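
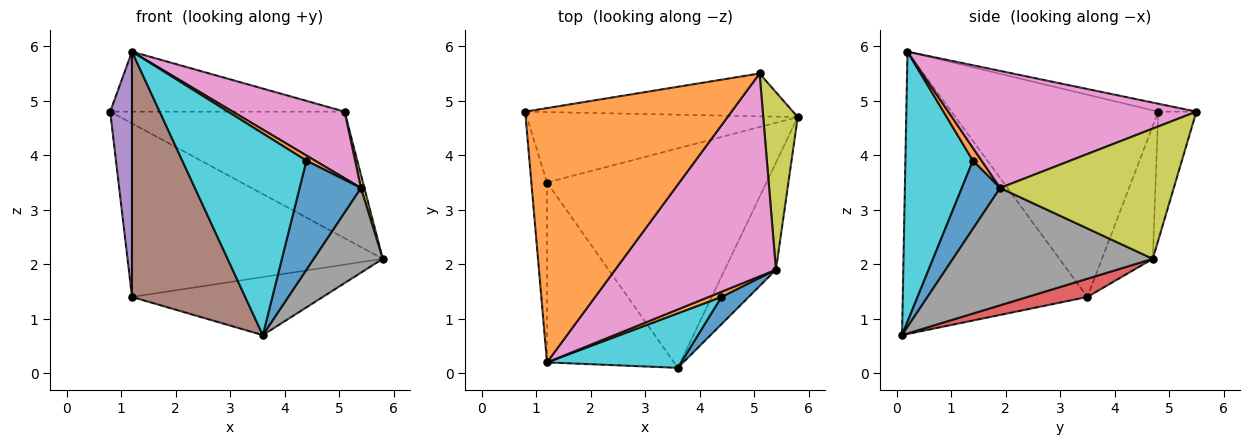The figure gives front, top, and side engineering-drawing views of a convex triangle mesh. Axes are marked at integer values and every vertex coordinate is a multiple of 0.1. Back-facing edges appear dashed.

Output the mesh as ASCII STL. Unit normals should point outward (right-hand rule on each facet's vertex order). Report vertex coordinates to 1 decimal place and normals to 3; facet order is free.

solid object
 facet normal -0.152 0.936 -0.317
  outer loop
   vertex 5.1 5.5 4.8
   vertex 5.8 4.7 2.1
   vertex 0.8 4.8 4.8
  endloop
 endfacet
 facet normal -0.037 0.229 0.973
  outer loop
   vertex 5.1 5.5 4.8
   vertex 0.8 4.8 4.8
   vertex 1.2 0.2 5.9
  endloop
 endfacet
 facet normal -0.181 0.911 -0.370
  outer loop
   vertex 1.2 3.5 1.4
   vertex 0.8 4.8 4.8
   vertex 5.8 4.7 2.1
  endloop
 endfacet
 facet normal 0.080 0.255 -0.964
  outer loop
   vertex 1.2 3.5 1.4
   vertex 5.8 4.7 2.1
   vertex 3.6 0.1 0.7
  endloop
 endfacet
 facet normal -0.992 -0.105 -0.077
  outer loop
   vertex 1.2 3.5 1.4
   vertex 1.2 0.2 5.9
   vertex 0.8 4.8 4.8
  endloop
 endfacet
 facet normal -0.796 -0.488 -0.358
  outer loop
   vertex 1.2 3.5 1.4
   vertex 3.6 0.1 0.7
   vertex 1.2 0.2 5.9
  endloop
 endfacet
 facet normal 0.569 -0.256 0.781
  outer loop
   vertex 5.4 1.9 3.4
   vertex 5.1 5.5 4.8
   vertex 1.2 0.2 5.9
  endloop
 endfacet
 facet normal 0.874 -0.302 -0.381
  outer loop
   vertex 5.4 1.9 3.4
   vertex 3.6 0.1 0.7
   vertex 5.8 4.7 2.1
  endloop
 endfacet
 facet normal 0.966 -0.019 0.256
  outer loop
   vertex 5.4 1.9 3.4
   vertex 5.8 4.7 2.1
   vertex 5.1 5.5 4.8
  endloop
 endfacet
 facet normal 0.465 -0.855 0.231
  outer loop
   vertex 4.4 1.4 3.9
   vertex 1.2 0.2 5.9
   vertex 3.6 0.1 0.7
  endloop
 endfacet
 facet normal 0.518 -0.830 0.207
  outer loop
   vertex 4.4 1.4 3.9
   vertex 3.6 0.1 0.7
   vertex 5.4 1.9 3.4
  endloop
 endfacet
 facet normal 0.577 -0.577 0.577
  outer loop
   vertex 4.4 1.4 3.9
   vertex 5.4 1.9 3.4
   vertex 1.2 0.2 5.9
  endloop
 endfacet
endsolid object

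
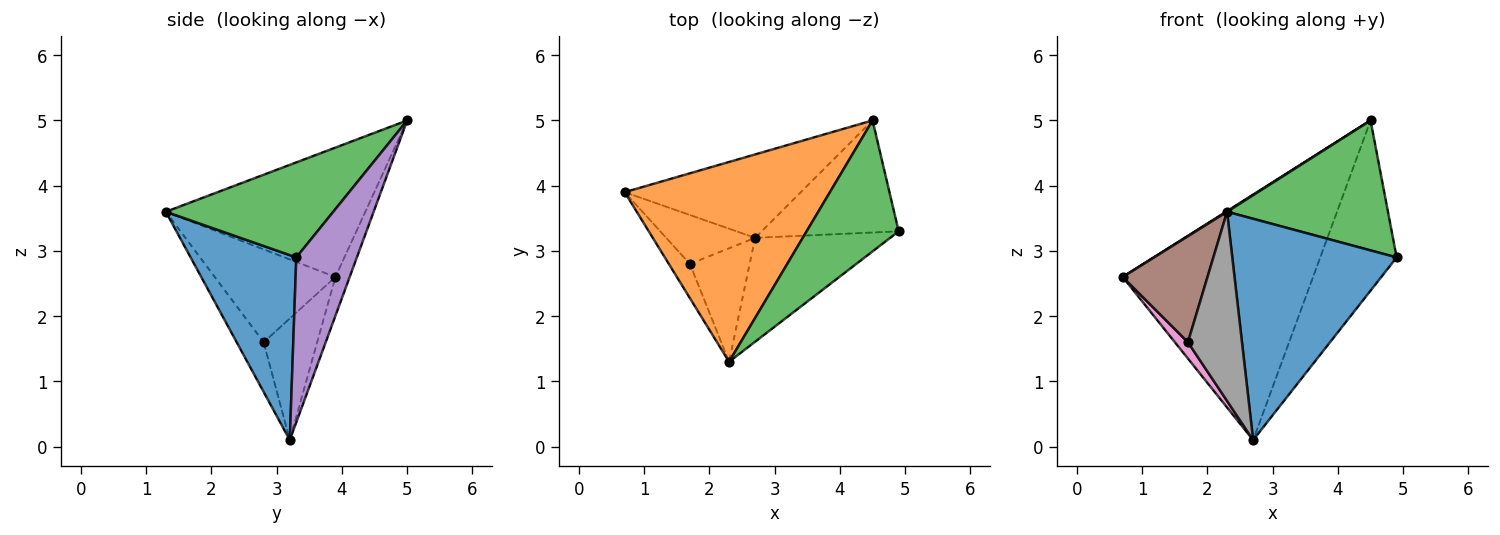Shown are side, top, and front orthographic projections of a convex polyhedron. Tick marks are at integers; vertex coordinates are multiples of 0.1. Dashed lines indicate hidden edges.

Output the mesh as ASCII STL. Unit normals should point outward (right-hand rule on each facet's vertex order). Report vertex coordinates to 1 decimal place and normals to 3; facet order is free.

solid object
 facet normal 0.503 -0.782 -0.367
  outer loop
   vertex 2.7 3.2 0.1
   vertex 4.9 3.3 2.9
   vertex 2.3 1.3 3.6
  endloop
 endfacet
 facet normal -0.533 -0.003 0.846
  outer loop
   vertex 4.5 5.0 5.0
   vertex 0.7 3.9 2.6
   vertex 2.3 1.3 3.6
  endloop
 endfacet
 facet normal 0.591 -0.568 0.573
  outer loop
   vertex 4.5 5.0 5.0
   vertex 2.3 1.3 3.6
   vertex 4.9 3.3 2.9
  endloop
 endfacet
 facet normal -0.071 0.944 -0.321
  outer loop
   vertex 4.5 5.0 5.0
   vertex 2.7 3.2 0.1
   vertex 0.7 3.9 2.6
  endloop
 endfacet
 facet normal 0.552 0.696 -0.459
  outer loop
   vertex 4.5 5.0 5.0
   vertex 4.9 3.3 2.9
   vertex 2.7 3.2 0.1
  endloop
 endfacet
 facet normal -0.804 -0.565 -0.183
  outer loop
   vertex 1.7 2.8 1.6
   vertex 2.3 1.3 3.6
   vertex 0.7 3.9 2.6
  endloop
 endfacet
 facet normal -0.792 -0.193 -0.579
  outer loop
   vertex 1.7 2.8 1.6
   vertex 0.7 3.9 2.6
   vertex 2.7 3.2 0.1
  endloop
 endfacet
 facet normal -0.394 -0.788 -0.473
  outer loop
   vertex 1.7 2.8 1.6
   vertex 2.7 3.2 0.1
   vertex 2.3 1.3 3.6
  endloop
 endfacet
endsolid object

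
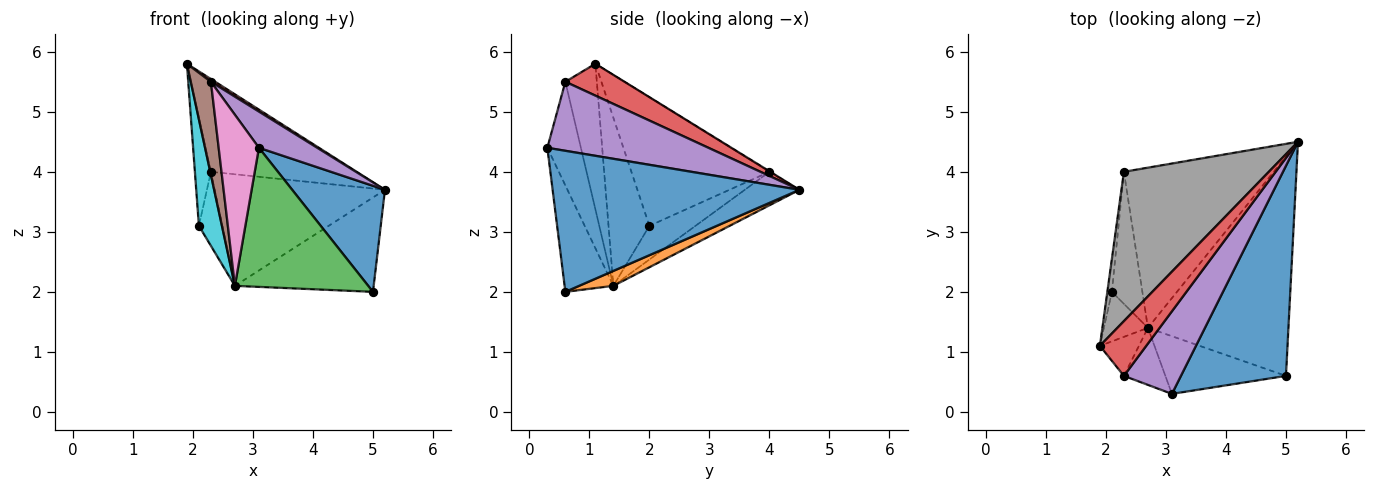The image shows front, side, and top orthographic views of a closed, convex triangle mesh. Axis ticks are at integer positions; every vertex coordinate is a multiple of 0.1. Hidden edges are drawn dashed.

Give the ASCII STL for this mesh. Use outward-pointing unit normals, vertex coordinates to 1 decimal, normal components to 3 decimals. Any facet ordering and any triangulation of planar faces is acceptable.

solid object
 facet normal 0.768 -0.289 0.572
  outer loop
   vertex 3.1 0.3 4.4
   vertex 5.0 0.6 2.0
   vertex 5.2 4.5 3.7
  endloop
 endfacet
 facet normal 0.097 0.394 -0.914
  outer loop
   vertex 2.7 1.4 2.1
   vertex 5.2 4.5 3.7
   vertex 5.0 0.6 2.0
  endloop
 endfacet
 facet normal -0.320 -0.875 -0.363
  outer loop
   vertex 2.7 1.4 2.1
   vertex 5.0 0.6 2.0
   vertex 3.1 0.3 4.4
  endloop
 endfacet
 facet normal 0.566 -0.041 0.823
  outer loop
   vertex 2.3 0.6 5.5
   vertex 5.2 4.5 3.7
   vertex 1.9 1.1 5.8
  endloop
 endfacet
 facet normal 0.743 -0.269 0.613
  outer loop
   vertex 2.3 0.6 5.5
   vertex 3.1 0.3 4.4
   vertex 5.2 4.5 3.7
  endloop
 endfacet
 facet normal -0.822 -0.525 -0.220
  outer loop
   vertex 2.3 0.6 5.5
   vertex 1.9 1.1 5.8
   vertex 2.7 1.4 2.1
  endloop
 endfacet
 facet normal -0.620 -0.744 -0.248
  outer loop
   vertex 2.3 0.6 5.5
   vertex 2.7 1.4 2.1
   vertex 3.1 0.3 4.4
  endloop
 endfacet
 facet normal -0.003 0.528 0.849
  outer loop
   vertex 2.3 4.0 4.0
   vertex 1.9 1.1 5.8
   vertex 5.2 4.5 3.7
  endloop
 endfacet
 facet normal -0.180 0.562 -0.807
  outer loop
   vertex 2.3 4.0 4.0
   vertex 5.2 4.5 3.7
   vertex 2.7 1.4 2.1
  endloop
 endfacet
 facet normal -0.849 -0.479 -0.222
  outer loop
   vertex 2.1 2.0 3.1
   vertex 2.7 1.4 2.1
   vertex 1.9 1.1 5.8
  endloop
 endfacet
 facet normal -0.993 0.115 -0.035
  outer loop
   vertex 2.1 2.0 3.1
   vertex 1.9 1.1 5.8
   vertex 2.3 4.0 4.0
  endloop
 endfacet
 facet normal -0.694 0.352 -0.628
  outer loop
   vertex 2.1 2.0 3.1
   vertex 2.3 4.0 4.0
   vertex 2.7 1.4 2.1
  endloop
 endfacet
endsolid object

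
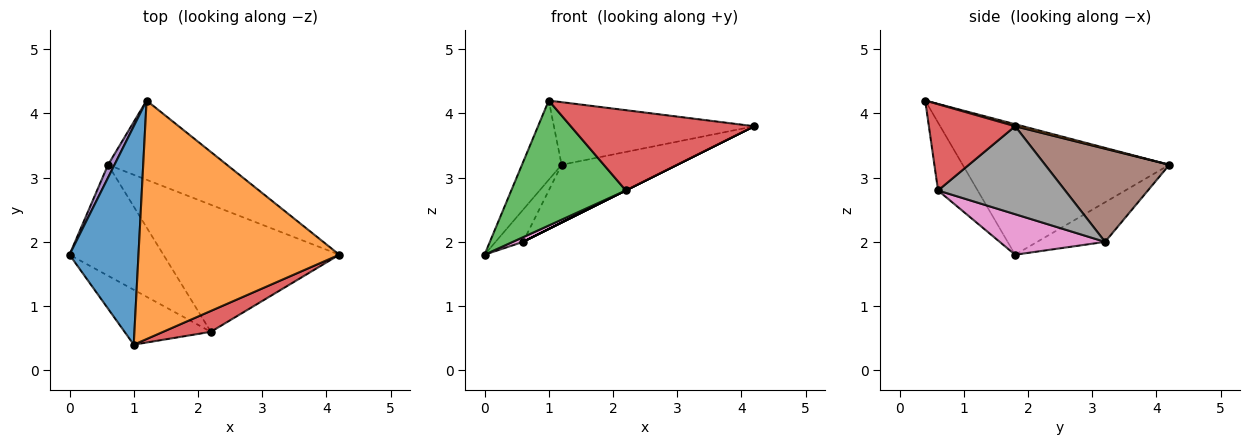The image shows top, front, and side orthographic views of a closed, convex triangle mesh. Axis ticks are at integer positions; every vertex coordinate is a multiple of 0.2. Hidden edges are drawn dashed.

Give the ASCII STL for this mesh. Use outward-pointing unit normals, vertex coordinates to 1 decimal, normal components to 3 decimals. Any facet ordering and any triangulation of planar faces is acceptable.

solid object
 facet normal -0.872 0.167 0.461
  outer loop
   vertex 1.0 0.4 4.2
   vertex 1.2 4.2 3.2
   vertex 0.0 1.8 1.8
  endloop
 endfacet
 facet normal 0.010 0.254 0.967
  outer loop
   vertex 1.0 0.4 4.2
   vertex 4.2 1.8 3.8
   vertex 1.2 4.2 3.2
  endloop
 endfacet
 facet normal -0.302 -0.873 -0.383
  outer loop
   vertex 2.2 0.6 2.8
   vertex 1.0 0.4 4.2
   vertex 0.0 1.8 1.8
  endloop
 endfacet
 facet normal 0.414 -0.881 0.229
  outer loop
   vertex 2.2 0.6 2.8
   vertex 4.2 1.8 3.8
   vertex 1.0 0.4 4.2
  endloop
 endfacet
 facet normal -0.916 0.372 0.149
  outer loop
   vertex 0.6 3.2 2.0
   vertex 0.0 1.8 1.8
   vertex 1.2 4.2 3.2
  endloop
 endfacet
 facet normal 0.535 0.498 -0.682
  outer loop
   vertex 0.6 3.2 2.0
   vertex 1.2 4.2 3.2
   vertex 4.2 1.8 3.8
  endloop
 endfacet
 facet normal 0.396 -0.039 -0.917
  outer loop
   vertex 0.6 3.2 2.0
   vertex 2.2 0.6 2.8
   vertex 0.0 1.8 1.8
  endloop
 endfacet
 facet normal 0.447 0.000 -0.894
  outer loop
   vertex 0.6 3.2 2.0
   vertex 4.2 1.8 3.8
   vertex 2.2 0.6 2.8
  endloop
 endfacet
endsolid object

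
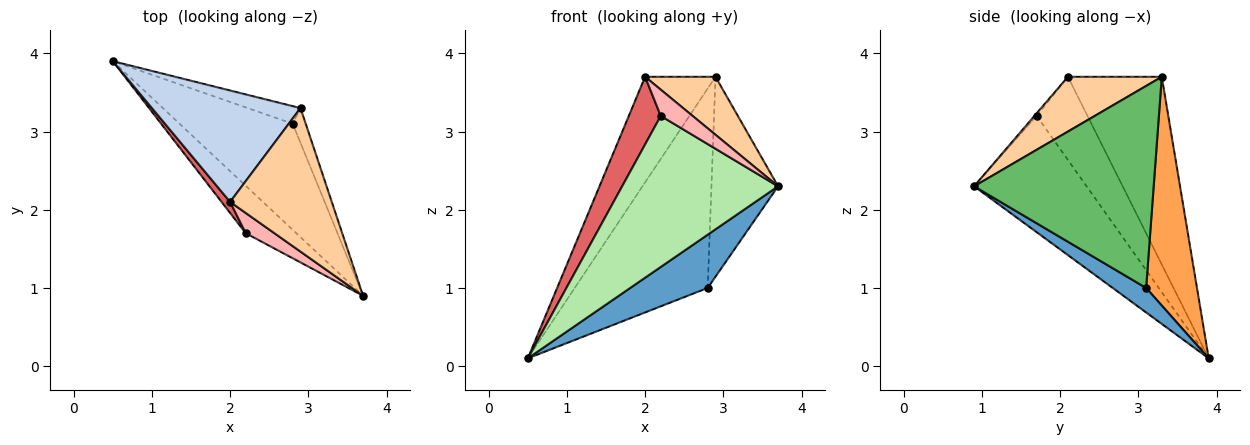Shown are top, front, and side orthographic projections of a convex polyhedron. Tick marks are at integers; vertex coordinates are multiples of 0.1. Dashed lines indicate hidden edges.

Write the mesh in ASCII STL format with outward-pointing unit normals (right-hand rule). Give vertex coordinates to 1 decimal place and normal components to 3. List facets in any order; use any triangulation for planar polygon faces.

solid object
 facet normal 0.190 -0.441 -0.877
  outer loop
   vertex 2.8 3.1 1.0
   vertex 3.7 0.9 2.3
   vertex 0.5 3.9 0.1
  endloop
 endfacet
 facet normal -0.676 0.507 0.535
  outer loop
   vertex 2.9 3.3 3.7
   vertex 0.5 3.9 0.1
   vertex 2.0 2.1 3.7
  endloop
 endfacet
 facet normal 0.356 0.931 -0.082
  outer loop
   vertex 2.9 3.3 3.7
   vertex 2.8 3.1 1.0
   vertex 0.5 3.9 0.1
  endloop
 endfacet
 facet normal 0.447 -0.335 0.830
  outer loop
   vertex 2.9 3.3 3.7
   vertex 2.0 2.1 3.7
   vertex 3.7 0.9 2.3
  endloop
 endfacet
 facet normal 0.936 0.347 -0.060
  outer loop
   vertex 2.9 3.3 3.7
   vertex 3.7 0.9 2.3
   vertex 2.8 3.1 1.0
  endloop
 endfacet
 facet normal -0.567 -0.786 -0.247
  outer loop
   vertex 2.2 1.7 3.2
   vertex 0.5 3.9 0.1
   vertex 3.7 0.9 2.3
  endloop
 endfacet
 facet normal -0.844 -0.530 0.087
  outer loop
   vertex 2.2 1.7 3.2
   vertex 2.0 2.1 3.7
   vertex 0.5 3.9 0.1
  endloop
 endfacet
 facet normal -0.055 -0.790 0.610
  outer loop
   vertex 2.2 1.7 3.2
   vertex 3.7 0.9 2.3
   vertex 2.0 2.1 3.7
  endloop
 endfacet
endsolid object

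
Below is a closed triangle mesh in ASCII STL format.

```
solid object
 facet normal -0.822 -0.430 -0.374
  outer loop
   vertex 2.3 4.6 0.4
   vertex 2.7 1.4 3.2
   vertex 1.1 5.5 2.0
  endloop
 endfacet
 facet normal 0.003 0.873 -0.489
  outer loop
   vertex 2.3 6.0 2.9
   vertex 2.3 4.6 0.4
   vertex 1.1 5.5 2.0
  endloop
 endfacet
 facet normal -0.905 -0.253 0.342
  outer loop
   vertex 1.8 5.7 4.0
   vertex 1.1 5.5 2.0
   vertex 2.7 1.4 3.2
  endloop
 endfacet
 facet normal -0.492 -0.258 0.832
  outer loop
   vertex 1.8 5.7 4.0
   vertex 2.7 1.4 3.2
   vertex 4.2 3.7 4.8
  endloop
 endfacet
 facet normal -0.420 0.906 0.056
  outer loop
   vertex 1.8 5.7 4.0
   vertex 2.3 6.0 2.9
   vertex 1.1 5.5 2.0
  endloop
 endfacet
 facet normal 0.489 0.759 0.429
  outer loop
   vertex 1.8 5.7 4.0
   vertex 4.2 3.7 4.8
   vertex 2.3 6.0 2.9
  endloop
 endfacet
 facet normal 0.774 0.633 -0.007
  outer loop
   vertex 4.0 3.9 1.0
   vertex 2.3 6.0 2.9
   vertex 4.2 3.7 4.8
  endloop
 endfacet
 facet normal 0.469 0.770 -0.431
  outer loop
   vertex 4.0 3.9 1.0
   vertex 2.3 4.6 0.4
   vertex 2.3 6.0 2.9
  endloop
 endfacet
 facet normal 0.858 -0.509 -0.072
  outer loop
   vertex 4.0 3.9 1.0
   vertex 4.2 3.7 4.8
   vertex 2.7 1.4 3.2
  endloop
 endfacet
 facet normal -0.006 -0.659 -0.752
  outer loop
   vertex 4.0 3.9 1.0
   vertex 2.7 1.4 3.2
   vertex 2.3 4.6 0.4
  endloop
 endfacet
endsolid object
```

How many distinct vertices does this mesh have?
7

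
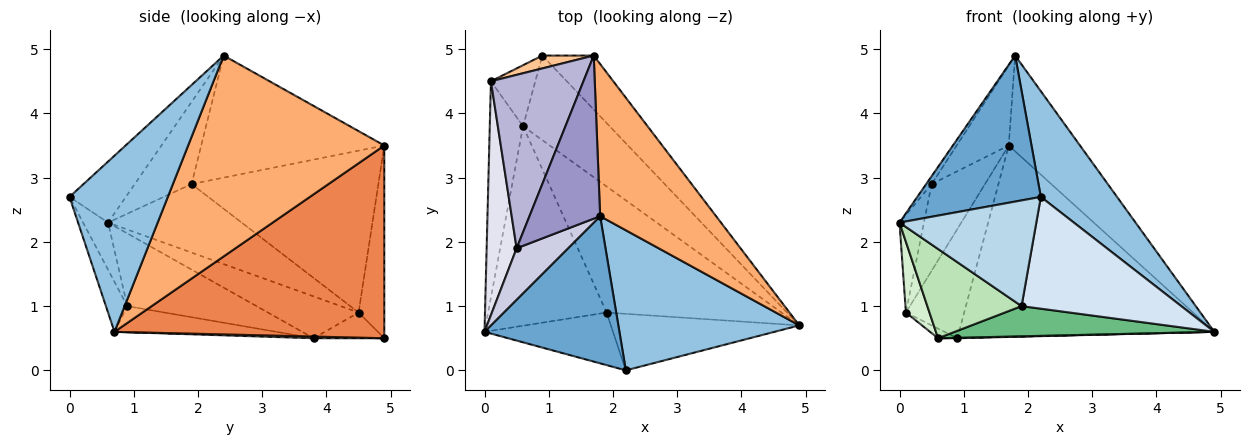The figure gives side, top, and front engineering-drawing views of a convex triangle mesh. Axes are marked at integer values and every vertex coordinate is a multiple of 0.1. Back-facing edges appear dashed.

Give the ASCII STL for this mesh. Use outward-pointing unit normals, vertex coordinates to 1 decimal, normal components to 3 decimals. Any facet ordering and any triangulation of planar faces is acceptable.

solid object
 facet normal -0.306 -0.671 0.676
  outer loop
   vertex 2.2 0.0 2.7
   vertex 1.8 2.4 4.9
   vertex 0.0 0.6 2.3
  endloop
 endfacet
 facet normal 0.614 -0.476 0.630
  outer loop
   vertex 2.2 0.0 2.7
   vertex 4.9 0.7 0.6
   vertex 1.8 2.4 4.9
  endloop
 endfacet
 facet normal -0.161 -0.884 -0.439
  outer loop
   vertex 1.9 0.9 1.0
   vertex 2.2 0.0 2.7
   vertex 0.0 0.6 2.3
  endloop
 endfacet
 facet normal -0.119 -0.886 -0.448
  outer loop
   vertex 1.9 0.9 1.0
   vertex 4.9 0.7 0.6
   vertex 2.2 0.0 2.7
  endloop
 endfacet
 facet normal 0.713 0.675 -0.190
  outer loop
   vertex 1.7 4.9 3.5
   vertex 4.9 0.7 0.6
   vertex 0.9 4.9 0.5
  endloop
 endfacet
 facet normal 0.826 0.300 0.477
  outer loop
   vertex 1.7 4.9 3.5
   vertex 1.8 2.4 4.9
   vertex 4.9 0.7 0.6
  endloop
 endfacet
 facet normal -0.401 0.910 0.107
  outer loop
   vertex 0.1 4.5 0.9
   vertex 1.7 4.9 3.5
   vertex 0.9 4.9 0.5
  endloop
 endfacet
 facet normal 0.019 -0.005 -1.000
  outer loop
   vertex 0.6 3.8 0.5
   vertex 0.9 4.9 0.5
   vertex 4.9 0.7 0.6
  endloop
 endfacet
 facet normal -0.144 -0.230 -0.962
  outer loop
   vertex 0.6 3.8 0.5
   vertex 4.9 0.7 0.6
   vertex 1.9 0.9 1.0
  endloop
 endfacet
 facet normal -0.496 0.135 -0.857
  outer loop
   vertex 0.6 3.8 0.5
   vertex 0.1 4.5 0.9
   vertex 0.9 4.9 0.5
  endloop
 endfacet
 facet normal -0.489 -0.356 -0.796
  outer loop
   vertex 0.6 3.8 0.5
   vertex 1.9 0.9 1.0
   vertex 0.0 0.6 2.3
  endloop
 endfacet
 facet normal -0.767 -0.199 -0.610
  outer loop
   vertex 0.6 3.8 0.5
   vertex 0.0 0.6 2.3
   vertex 0.1 4.5 0.9
  endloop
 endfacet
 facet normal -0.840 0.239 0.487
  outer loop
   vertex 0.5 1.9 2.9
   vertex 1.8 2.4 4.9
   vertex 1.7 4.9 3.5
  endloop
 endfacet
 facet normal -0.843 0.241 0.482
  outer loop
   vertex 0.5 1.9 2.9
   vertex 1.7 4.9 3.5
   vertex 0.1 4.5 0.9
  endloop
 endfacet
 facet normal -0.845 0.081 0.529
  outer loop
   vertex 0.5 1.9 2.9
   vertex 0.0 0.6 2.3
   vertex 1.8 2.4 4.9
  endloop
 endfacet
 facet normal -0.904 0.165 0.395
  outer loop
   vertex 0.5 1.9 2.9
   vertex 0.1 4.5 0.9
   vertex 0.0 0.6 2.3
  endloop
 endfacet
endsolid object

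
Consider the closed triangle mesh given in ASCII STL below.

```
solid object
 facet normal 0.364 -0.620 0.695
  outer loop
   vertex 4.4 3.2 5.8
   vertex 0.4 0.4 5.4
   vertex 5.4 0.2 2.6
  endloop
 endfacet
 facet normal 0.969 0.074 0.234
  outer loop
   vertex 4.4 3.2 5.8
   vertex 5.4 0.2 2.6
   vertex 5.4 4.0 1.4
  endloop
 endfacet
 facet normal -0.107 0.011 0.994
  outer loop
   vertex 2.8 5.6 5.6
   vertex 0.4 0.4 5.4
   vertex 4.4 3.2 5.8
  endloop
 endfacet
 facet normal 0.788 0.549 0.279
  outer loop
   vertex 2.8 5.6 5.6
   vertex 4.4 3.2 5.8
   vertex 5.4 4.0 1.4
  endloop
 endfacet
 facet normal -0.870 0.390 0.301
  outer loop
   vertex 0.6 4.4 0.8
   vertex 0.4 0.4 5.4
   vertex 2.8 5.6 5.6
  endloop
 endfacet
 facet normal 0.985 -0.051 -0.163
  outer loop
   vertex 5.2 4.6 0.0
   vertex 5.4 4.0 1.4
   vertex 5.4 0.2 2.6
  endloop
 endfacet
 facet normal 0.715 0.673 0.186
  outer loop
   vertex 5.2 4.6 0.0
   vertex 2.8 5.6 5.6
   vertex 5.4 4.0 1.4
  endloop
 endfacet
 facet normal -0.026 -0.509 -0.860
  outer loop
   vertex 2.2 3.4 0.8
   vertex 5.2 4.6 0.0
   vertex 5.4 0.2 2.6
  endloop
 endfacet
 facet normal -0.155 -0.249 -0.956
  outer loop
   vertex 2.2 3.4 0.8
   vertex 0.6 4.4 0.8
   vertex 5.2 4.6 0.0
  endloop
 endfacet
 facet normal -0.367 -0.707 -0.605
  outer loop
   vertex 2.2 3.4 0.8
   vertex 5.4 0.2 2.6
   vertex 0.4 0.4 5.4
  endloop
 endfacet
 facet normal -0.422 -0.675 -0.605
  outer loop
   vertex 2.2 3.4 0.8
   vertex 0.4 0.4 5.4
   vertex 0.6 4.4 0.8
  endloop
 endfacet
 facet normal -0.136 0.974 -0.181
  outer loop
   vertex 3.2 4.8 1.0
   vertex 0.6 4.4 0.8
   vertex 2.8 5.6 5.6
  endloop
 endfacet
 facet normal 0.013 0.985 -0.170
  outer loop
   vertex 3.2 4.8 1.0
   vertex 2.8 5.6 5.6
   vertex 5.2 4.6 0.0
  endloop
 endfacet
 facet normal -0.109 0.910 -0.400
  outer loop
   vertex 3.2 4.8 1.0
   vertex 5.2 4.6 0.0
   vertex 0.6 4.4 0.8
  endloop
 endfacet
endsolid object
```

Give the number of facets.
14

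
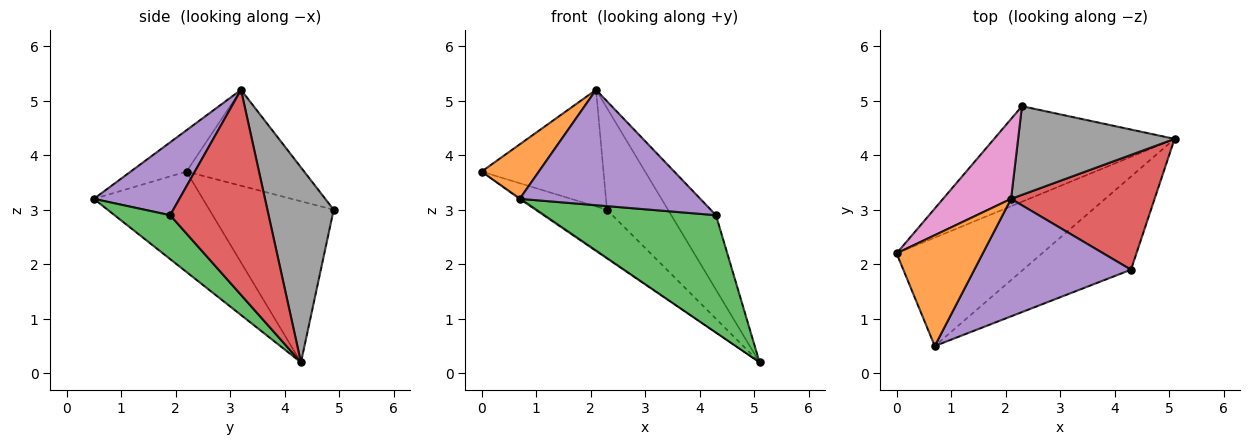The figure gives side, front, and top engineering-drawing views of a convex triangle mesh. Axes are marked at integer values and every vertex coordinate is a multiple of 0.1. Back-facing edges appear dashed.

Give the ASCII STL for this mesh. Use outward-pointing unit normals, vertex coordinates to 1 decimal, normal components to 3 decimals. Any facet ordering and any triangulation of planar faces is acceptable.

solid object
 facet normal -0.568 0.008 -0.823
  outer loop
   vertex 0.7 0.5 3.2
   vertex 0.0 2.2 3.7
   vertex 5.1 4.3 0.2
  endloop
 endfacet
 facet normal -0.396 -0.405 0.824
  outer loop
   vertex 2.1 3.2 5.2
   vertex 0.0 2.2 3.7
   vertex 0.7 0.5 3.2
  endloop
 endfacet
 facet normal 0.245 -0.760 -0.602
  outer loop
   vertex 4.3 1.9 2.9
   vertex 0.7 0.5 3.2
   vertex 5.1 4.3 0.2
  endloop
 endfacet
 facet normal 0.768 0.349 0.537
  outer loop
   vertex 4.3 1.9 2.9
   vertex 5.1 4.3 0.2
   vertex 2.1 3.2 5.2
  endloop
 endfacet
 facet normal 0.315 -0.665 0.677
  outer loop
   vertex 4.3 1.9 2.9
   vertex 2.1 3.2 5.2
   vertex 0.7 0.5 3.2
  endloop
 endfacet
 facet normal -0.624 0.350 -0.699
  outer loop
   vertex 2.3 4.9 3.0
   vertex 5.1 4.3 0.2
   vertex 0.0 2.2 3.7
  endloop
 endfacet
 facet normal -0.623 0.645 0.442
  outer loop
   vertex 2.3 4.9 3.0
   vertex 0.0 2.2 3.7
   vertex 2.1 3.2 5.2
  endloop
 endfacet
 facet normal 0.633 0.583 0.508
  outer loop
   vertex 2.3 4.9 3.0
   vertex 2.1 3.2 5.2
   vertex 5.1 4.3 0.2
  endloop
 endfacet
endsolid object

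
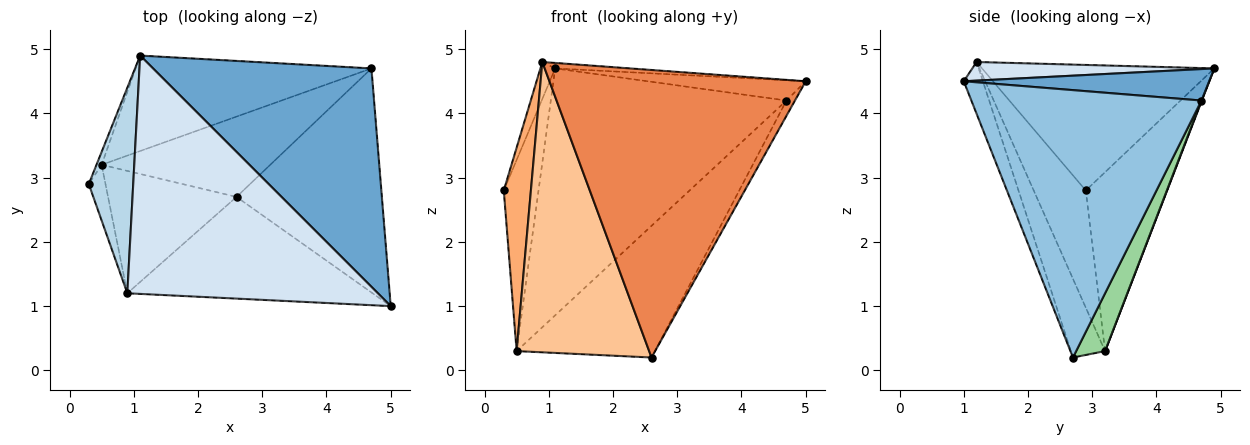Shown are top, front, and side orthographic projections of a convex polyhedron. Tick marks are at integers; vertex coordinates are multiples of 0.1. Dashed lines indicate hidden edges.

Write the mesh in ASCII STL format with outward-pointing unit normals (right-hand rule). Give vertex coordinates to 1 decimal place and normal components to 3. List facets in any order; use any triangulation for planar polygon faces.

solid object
 facet normal 0.142 0.091 0.986
  outer loop
   vertex 4.7 4.7 4.2
   vertex 1.1 4.9 4.7
   vertex 5.0 1.0 4.5
  endloop
 endfacet
 facet normal 0.878 0.033 -0.477
  outer loop
   vertex 4.7 4.7 4.2
   vertex 5.0 1.0 4.5
   vertex 2.6 2.7 0.2
  endloop
 endfacet
 facet normal -0.941 0.060 0.333
  outer loop
   vertex 0.9 1.2 4.8
   vertex 1.1 4.9 4.7
   vertex 0.3 2.9 2.8
  endloop
 endfacet
 facet normal 0.074 0.023 0.997
  outer loop
   vertex 0.9 1.2 4.8
   vertex 5.0 1.0 4.5
   vertex 1.1 4.9 4.7
  endloop
 endfacet
 facet normal -0.070 -0.940 -0.333
  outer loop
   vertex 0.9 1.2 4.8
   vertex 2.6 2.7 0.2
   vertex 5.0 1.0 4.5
  endloop
 endfacet
 facet normal -0.880 -0.458 -0.125
  outer loop
   vertex 0.5 3.2 0.3
   vertex 0.9 1.2 4.8
   vertex 0.3 2.9 2.8
  endloop
 endfacet
 facet normal -0.231 -0.896 -0.378
  outer loop
   vertex 0.5 3.2 0.3
   vertex 2.6 2.7 0.2
   vertex 0.9 1.2 4.8
  endloop
 endfacet
 facet normal -0.919 0.393 -0.026
  outer loop
   vertex 0.5 3.2 0.3
   vertex 0.3 2.9 2.8
   vertex 1.1 4.9 4.7
  endloop
 endfacet
 facet normal 0.002 0.933 -0.361
  outer loop
   vertex 0.5 3.2 0.3
   vertex 1.1 4.9 4.7
   vertex 4.7 4.7 4.2
  endloop
 endfacet
 facet normal 0.176 0.841 -0.513
  outer loop
   vertex 0.5 3.2 0.3
   vertex 4.7 4.7 4.2
   vertex 2.6 2.7 0.2
  endloop
 endfacet
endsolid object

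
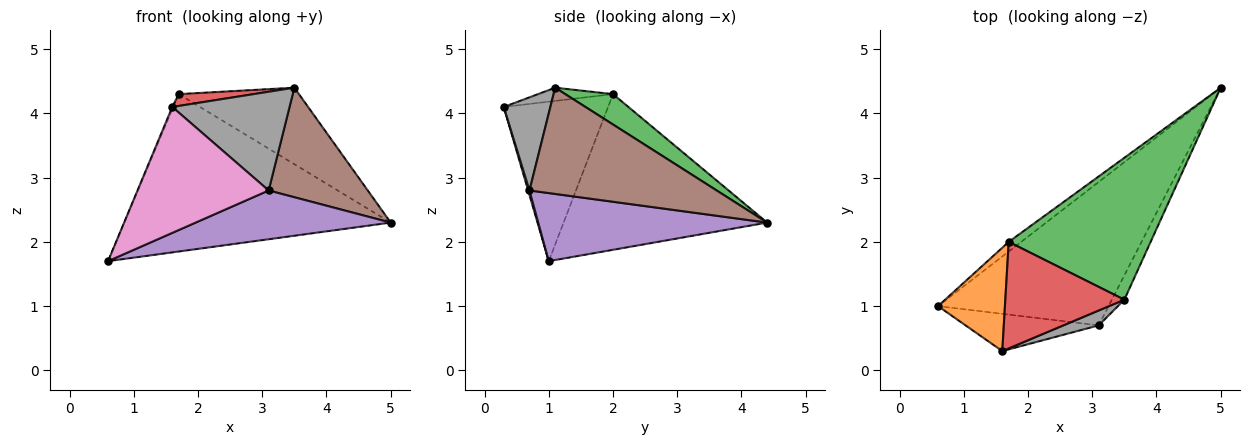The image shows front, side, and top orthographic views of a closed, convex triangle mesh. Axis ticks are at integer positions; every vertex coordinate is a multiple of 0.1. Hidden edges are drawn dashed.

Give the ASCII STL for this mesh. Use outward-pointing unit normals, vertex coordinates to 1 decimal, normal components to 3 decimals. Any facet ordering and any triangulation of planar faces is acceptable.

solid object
 facet normal -0.607 0.794 -0.049
  outer loop
   vertex 1.7 2.0 4.3
   vertex 5.0 4.4 2.3
   vertex 0.6 1.0 1.7
  endloop
 endfacet
 facet normal -0.922 0.009 0.387
  outer loop
   vertex 1.7 2.0 4.3
   vertex 0.6 1.0 1.7
   vertex 1.6 0.3 4.1
  endloop
 endfacet
 facet normal 0.185 0.466 0.865
  outer loop
   vertex 1.7 2.0 4.3
   vertex 3.5 1.1 4.4
   vertex 5.0 4.4 2.3
  endloop
 endfacet
 facet normal -0.110 -0.110 0.988
  outer loop
   vertex 1.7 2.0 4.3
   vertex 1.6 0.3 4.1
   vertex 3.5 1.1 4.4
  endloop
 endfacet
 facet normal 0.354 -0.301 -0.886
  outer loop
   vertex 3.1 0.7 2.8
   vertex 0.6 1.0 1.7
   vertex 5.0 4.4 2.3
  endloop
 endfacet
 facet normal 0.879 -0.465 -0.103
  outer loop
   vertex 3.1 0.7 2.8
   vertex 5.0 4.4 2.3
   vertex 3.5 1.1 4.4
  endloop
 endfacet
 facet normal 0.010 -0.959 -0.284
  outer loop
   vertex 3.1 0.7 2.8
   vertex 1.6 0.3 4.1
   vertex 0.6 1.0 1.7
  endloop
 endfacet
 facet normal 0.366 -0.920 0.139
  outer loop
   vertex 3.1 0.7 2.8
   vertex 3.5 1.1 4.4
   vertex 1.6 0.3 4.1
  endloop
 endfacet
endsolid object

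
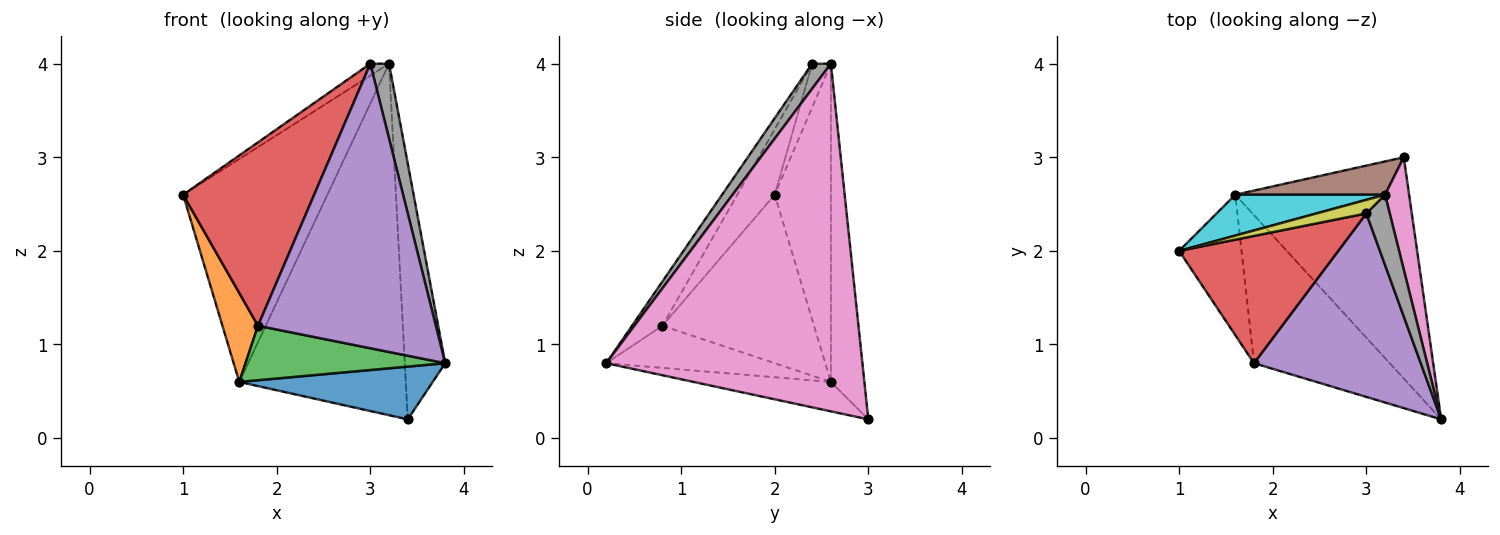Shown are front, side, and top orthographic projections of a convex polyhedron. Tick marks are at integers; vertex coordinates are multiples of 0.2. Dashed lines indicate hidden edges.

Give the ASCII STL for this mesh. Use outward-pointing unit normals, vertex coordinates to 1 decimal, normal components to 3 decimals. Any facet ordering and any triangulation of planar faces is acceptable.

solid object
 facet normal -0.162 -0.229 -0.960
  outer loop
   vertex 1.6 2.6 0.6
   vertex 3.4 3.0 0.2
   vertex 3.8 0.2 0.8
  endloop
 endfacet
 facet normal -0.916 -0.215 -0.339
  outer loop
   vertex 1.8 0.8 1.2
   vertex 1.0 2.0 2.6
   vertex 1.6 2.6 0.6
  endloop
 endfacet
 facet normal -0.280 -0.331 -0.901
  outer loop
   vertex 1.8 0.8 1.2
   vertex 1.6 2.6 0.6
   vertex 3.8 0.2 0.8
  endloop
 endfacet
 facet normal -0.229 -0.800 0.555
  outer loop
   vertex 1.8 0.8 1.2
   vertex 3.0 2.4 4.0
   vertex 1.0 2.0 2.6
  endloop
 endfacet
 facet normal -0.142 -0.832 0.536
  outer loop
   vertex 1.8 0.8 1.2
   vertex 3.8 0.2 0.8
   vertex 3.0 2.4 4.0
  endloop
 endfacet
 facet normal -0.196 0.976 0.092
  outer loop
   vertex 3.2 2.6 4.0
   vertex 3.4 3.0 0.2
   vertex 1.6 2.6 0.6
  endloop
 endfacet
 facet normal 0.985 0.155 0.068
  outer loop
   vertex 3.2 2.6 4.0
   vertex 3.8 0.2 0.8
   vertex 3.4 3.0 0.2
  endloop
 endfacet
 facet normal 0.589 -0.589 0.553
  outer loop
   vertex 3.2 2.6 4.0
   vertex 3.0 2.4 4.0
   vertex 3.8 0.2 0.8
  endloop
 endfacet
 facet normal -0.550 0.550 0.629
  outer loop
   vertex 3.2 2.6 4.0
   vertex 1.0 2.0 2.6
   vertex 3.0 2.4 4.0
  endloop
 endfacet
 facet normal -0.358 0.919 0.168
  outer loop
   vertex 3.2 2.6 4.0
   vertex 1.6 2.6 0.6
   vertex 1.0 2.0 2.6
  endloop
 endfacet
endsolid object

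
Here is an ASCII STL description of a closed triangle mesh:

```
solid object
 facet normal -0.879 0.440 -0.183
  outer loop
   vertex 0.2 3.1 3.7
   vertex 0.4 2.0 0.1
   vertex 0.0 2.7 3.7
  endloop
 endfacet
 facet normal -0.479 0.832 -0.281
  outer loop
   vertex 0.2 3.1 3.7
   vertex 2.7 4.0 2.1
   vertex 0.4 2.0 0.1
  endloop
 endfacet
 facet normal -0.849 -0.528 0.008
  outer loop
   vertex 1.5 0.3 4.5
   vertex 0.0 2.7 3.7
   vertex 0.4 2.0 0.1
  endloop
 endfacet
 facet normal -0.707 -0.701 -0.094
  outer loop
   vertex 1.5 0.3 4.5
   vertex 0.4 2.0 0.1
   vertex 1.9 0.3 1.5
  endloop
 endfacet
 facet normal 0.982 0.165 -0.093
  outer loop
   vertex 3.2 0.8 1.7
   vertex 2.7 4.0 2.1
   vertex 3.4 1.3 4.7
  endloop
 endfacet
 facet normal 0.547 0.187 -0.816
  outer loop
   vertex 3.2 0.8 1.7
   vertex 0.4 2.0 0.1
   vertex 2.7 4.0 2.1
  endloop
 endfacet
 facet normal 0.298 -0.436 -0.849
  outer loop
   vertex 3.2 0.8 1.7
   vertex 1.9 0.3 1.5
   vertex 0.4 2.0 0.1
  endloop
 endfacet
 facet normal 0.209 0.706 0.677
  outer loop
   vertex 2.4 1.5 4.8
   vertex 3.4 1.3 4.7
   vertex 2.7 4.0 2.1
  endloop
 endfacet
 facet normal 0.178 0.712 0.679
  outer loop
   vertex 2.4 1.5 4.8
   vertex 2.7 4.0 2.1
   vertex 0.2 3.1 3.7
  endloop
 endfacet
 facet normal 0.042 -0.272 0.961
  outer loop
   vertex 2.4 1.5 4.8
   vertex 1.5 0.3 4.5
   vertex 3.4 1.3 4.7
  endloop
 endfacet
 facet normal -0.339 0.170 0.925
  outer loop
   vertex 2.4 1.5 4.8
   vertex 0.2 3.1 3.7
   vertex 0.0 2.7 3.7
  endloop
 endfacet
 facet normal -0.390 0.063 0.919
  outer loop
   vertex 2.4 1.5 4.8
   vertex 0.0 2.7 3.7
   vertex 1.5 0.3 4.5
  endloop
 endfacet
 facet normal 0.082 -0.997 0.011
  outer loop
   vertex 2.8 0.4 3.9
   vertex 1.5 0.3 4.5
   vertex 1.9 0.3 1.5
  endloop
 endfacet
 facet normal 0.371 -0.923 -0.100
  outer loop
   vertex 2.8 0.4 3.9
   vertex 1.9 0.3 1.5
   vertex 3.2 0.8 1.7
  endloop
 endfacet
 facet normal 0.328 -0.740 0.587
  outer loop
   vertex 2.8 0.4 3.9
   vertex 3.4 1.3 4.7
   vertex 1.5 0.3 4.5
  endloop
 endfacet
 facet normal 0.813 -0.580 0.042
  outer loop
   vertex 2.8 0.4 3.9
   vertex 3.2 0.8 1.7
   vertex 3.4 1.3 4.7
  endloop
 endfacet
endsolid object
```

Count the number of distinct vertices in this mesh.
10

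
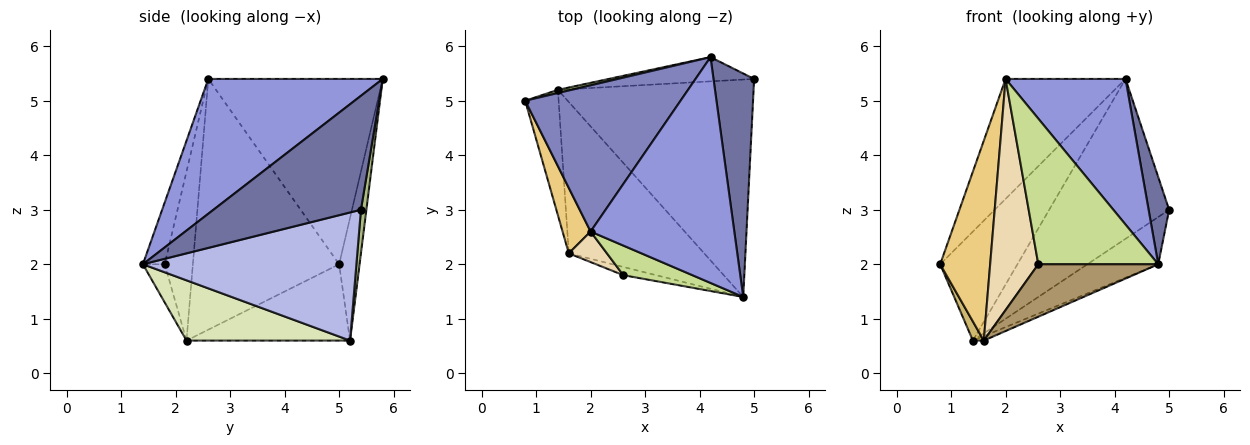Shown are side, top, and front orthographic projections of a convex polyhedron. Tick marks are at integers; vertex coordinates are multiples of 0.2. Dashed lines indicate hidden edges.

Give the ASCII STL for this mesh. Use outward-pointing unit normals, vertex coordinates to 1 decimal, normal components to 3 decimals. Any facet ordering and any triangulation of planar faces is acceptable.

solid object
 facet normal 0.934 -0.130 0.333
  outer loop
   vertex 4.2 5.8 5.4
   vertex 4.8 1.4 2.0
   vertex 5.0 5.4 3.0
  endloop
 endfacet
 facet normal -0.678 0.466 0.568
  outer loop
   vertex 2.0 2.6 5.4
   vertex 4.2 5.8 5.4
   vertex 0.8 5.0 2.0
  endloop
 endfacet
 facet normal 0.619 -0.426 0.660
  outer loop
   vertex 2.0 2.6 5.4
   vertex 4.8 1.4 2.0
   vertex 4.2 5.8 5.4
  endloop
 endfacet
 facet normal 0.539 0.179 -0.823
  outer loop
   vertex 1.4 5.2 0.6
   vertex 5.0 5.4 3.0
   vertex 4.8 1.4 2.0
  endloop
 endfacet
 facet normal -0.256 0.966 0.028
  outer loop
   vertex 1.4 5.2 0.6
   vertex 0.8 5.0 2.0
   vertex 4.2 5.8 5.4
  endloop
 endfacet
 facet normal 0.045 0.988 -0.150
  outer loop
   vertex 1.4 5.2 0.6
   vertex 4.2 5.8 5.4
   vertex 5.0 5.4 3.0
  endloop
 endfacet
 facet normal -0.175 -0.965 0.196
  outer loop
   vertex 2.6 1.8 2.0
   vertex 4.8 1.4 2.0
   vertex 2.0 2.6 5.4
  endloop
 endfacet
 facet normal 0.406 0.027 -0.913
  outer loop
   vertex 1.6 2.2 0.6
   vertex 1.4 5.2 0.6
   vertex 4.8 1.4 2.0
  endloop
 endfacet
 facet normal -0.177 -0.973 -0.152
  outer loop
   vertex 1.6 2.2 0.6
   vertex 4.8 1.4 2.0
   vertex 2.6 1.8 2.0
  endloop
 endfacet
 facet normal -0.914 -0.061 -0.401
  outer loop
   vertex 1.6 2.2 0.6
   vertex 0.8 5.0 2.0
   vertex 1.4 5.2 0.6
  endloop
 endfacet
 facet normal -0.941 -0.321 0.105
  outer loop
   vertex 1.6 2.2 0.6
   vertex 2.0 2.6 5.4
   vertex 0.8 5.0 2.0
  endloop
 endfacet
 facet normal -0.502 -0.858 0.113
  outer loop
   vertex 1.6 2.2 0.6
   vertex 2.6 1.8 2.0
   vertex 2.0 2.6 5.4
  endloop
 endfacet
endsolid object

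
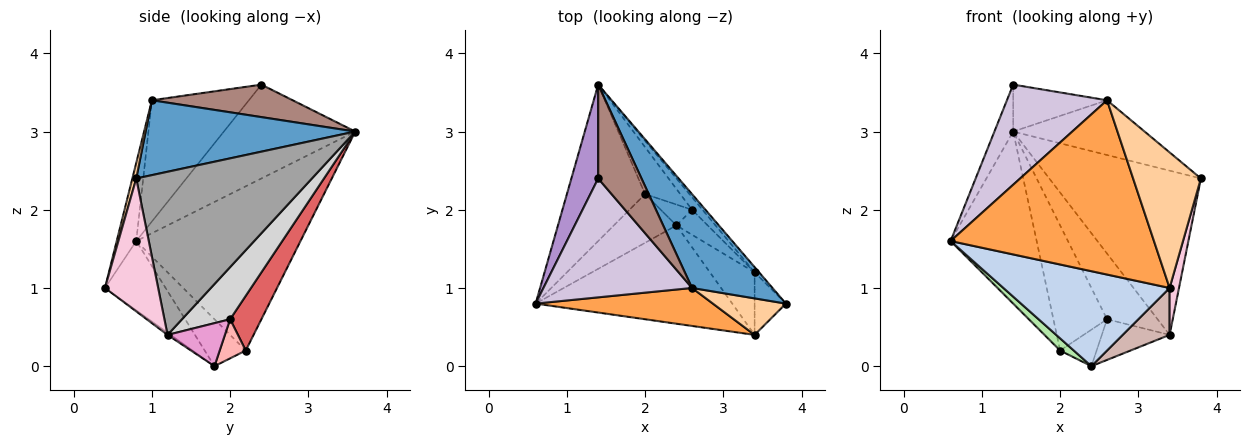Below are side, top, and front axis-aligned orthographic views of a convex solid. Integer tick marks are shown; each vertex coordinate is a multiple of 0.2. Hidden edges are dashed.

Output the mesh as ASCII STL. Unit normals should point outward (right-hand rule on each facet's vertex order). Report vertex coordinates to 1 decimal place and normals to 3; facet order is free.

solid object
 facet normal 0.626 0.393 0.673
  outer loop
   vertex 2.6 1.0 3.4
   vertex 3.8 0.8 2.4
   vertex 1.4 3.6 3.0
  endloop
 endfacet
 facet normal -0.246 -0.673 -0.697
  outer loop
   vertex 3.4 0.4 1.0
   vertex 0.6 0.8 1.6
   vertex 2.4 1.8 0.0
  endloop
 endfacet
 facet normal -0.094 -0.973 0.212
  outer loop
   vertex 3.4 0.4 1.0
   vertex 2.6 1.0 3.4
   vertex 0.6 0.8 1.6
  endloop
 endfacet
 facet normal 0.056 -0.964 0.260
  outer loop
   vertex 3.4 0.4 1.0
   vertex 3.8 0.8 2.4
   vertex 2.6 1.0 3.4
  endloop
 endfacet
 facet normal -0.816 0.428 -0.389
  outer loop
   vertex 2.0 2.2 0.2
   vertex 0.6 0.8 1.6
   vertex 1.4 3.6 3.0
  endloop
 endfacet
 facet normal -0.588 -0.196 -0.784
  outer loop
   vertex 2.0 2.2 0.2
   vertex 2.4 1.8 0.0
   vertex 0.6 0.8 1.6
  endloop
 endfacet
 facet normal 0.479 0.822 -0.308
  outer loop
   vertex 2.6 2.0 0.6
   vertex 2.0 2.2 0.2
   vertex 1.4 3.6 3.0
  endloop
 endfacet
 facet normal 0.527 0.738 -0.422
  outer loop
   vertex 2.6 2.0 0.6
   vertex 2.4 1.8 0.0
   vertex 2.0 2.2 0.2
  endloop
 endfacet
 facet normal -0.953 0.136 0.272
  outer loop
   vertex 1.4 2.4 3.6
   vertex 1.4 3.6 3.0
   vertex 0.6 0.8 1.6
  endloop
 endfacet
 facet normal -0.529 -0.546 0.649
  outer loop
   vertex 1.4 2.4 3.6
   vertex 0.6 0.8 1.6
   vertex 2.6 1.0 3.4
  endloop
 endfacet
 facet normal 0.557 0.371 0.743
  outer loop
   vertex 1.4 2.4 3.6
   vertex 2.6 1.0 3.4
   vertex 1.4 3.6 3.0
  endloop
 endfacet
 facet normal -0.040 -0.600 -0.799
  outer loop
   vertex 3.4 1.2 0.4
   vertex 3.4 0.4 1.0
   vertex 2.4 1.8 0.0
  endloop
 endfacet
 facet normal 0.585 0.691 -0.425
  outer loop
   vertex 3.4 1.2 0.4
   vertex 2.4 1.8 0.0
   vertex 2.6 2.0 0.6
  endloop
 endfacet
 facet normal 0.959 -0.169 -0.226
  outer loop
   vertex 3.4 1.2 0.4
   vertex 3.8 0.8 2.4
   vertex 3.4 0.4 1.0
  endloop
 endfacet
 facet normal 0.757 0.653 -0.021
  outer loop
   vertex 3.4 1.2 0.4
   vertex 1.4 3.6 3.0
   vertex 3.8 0.8 2.4
  endloop
 endfacet
 facet normal 0.683 0.717 -0.137
  outer loop
   vertex 3.4 1.2 0.4
   vertex 2.6 2.0 0.6
   vertex 1.4 3.6 3.0
  endloop
 endfacet
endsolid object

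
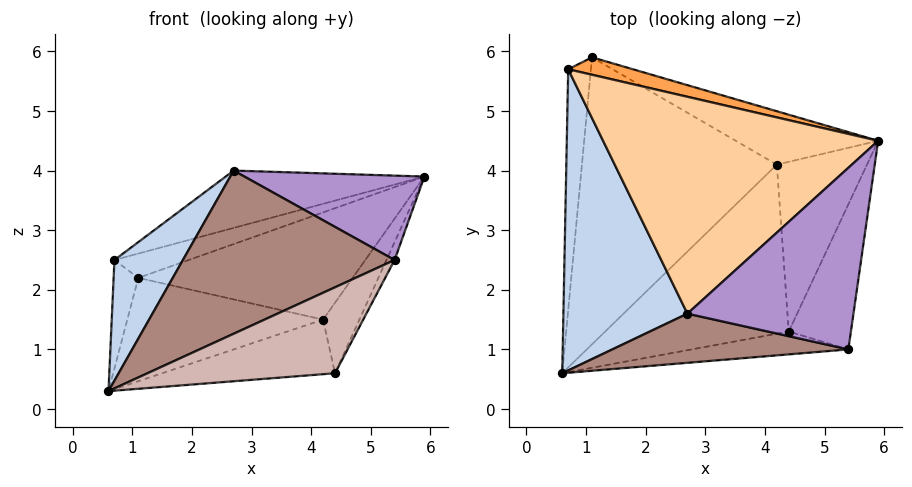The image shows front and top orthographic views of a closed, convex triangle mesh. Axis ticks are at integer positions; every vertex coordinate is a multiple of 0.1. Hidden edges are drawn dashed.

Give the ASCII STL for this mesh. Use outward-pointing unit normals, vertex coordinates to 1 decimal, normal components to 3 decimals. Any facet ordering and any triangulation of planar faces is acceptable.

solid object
 facet normal -0.664 0.307 -0.681
  outer loop
   vertex 0.7 5.7 2.5
   vertex 1.1 5.9 2.2
   vertex 0.6 0.6 0.3
  endloop
 endfacet
 facet normal -0.825 -0.210 0.525
  outer loop
   vertex 0.7 5.7 2.5
   vertex 0.6 0.6 0.3
   vertex 2.7 1.6 4.0
  endloop
 endfacet
 facet normal 0.031 0.812 0.582
  outer loop
   vertex 0.7 5.7 2.5
   vertex 5.9 4.5 3.9
   vertex 1.1 5.9 2.2
  endloop
 endfacet
 facet normal -0.197 0.250 0.948
  outer loop
   vertex 0.7 5.7 2.5
   vertex 2.7 1.6 4.0
   vertex 5.9 4.5 3.9
  endloop
 endfacet
 facet normal 0.386 0.826 -0.411
  outer loop
   vertex 4.2 4.1 1.5
   vertex 1.1 5.9 2.2
   vertex 5.9 4.5 3.9
  endloop
 endfacet
 facet normal 0.772 0.244 -0.587
  outer loop
   vertex 4.2 4.1 1.5
   vertex 5.9 4.5 3.9
   vertex 4.4 1.3 0.6
  endloop
 endfacet
 facet normal -0.016 0.339 -0.941
  outer loop
   vertex 4.2 4.1 1.5
   vertex 0.6 0.6 0.3
   vertex 1.1 5.9 2.2
  endloop
 endfacet
 facet normal 0.019 0.307 -0.951
  outer loop
   vertex 4.2 4.1 1.5
   vertex 4.4 1.3 0.6
   vertex 0.6 0.6 0.3
  endloop
 endfacet
 facet normal 0.380 -0.390 0.839
  outer loop
   vertex 5.4 1.0 2.5
   vertex 5.9 4.5 3.9
   vertex 2.7 1.6 4.0
  endloop
 endfacet
 facet normal 0.887 0.056 -0.458
  outer loop
   vertex 5.4 1.0 2.5
   vertex 4.4 1.3 0.6
   vertex 5.9 4.5 3.9
  endloop
 endfacet
 facet normal -0.052 -0.956 0.288
  outer loop
   vertex 5.4 1.0 2.5
   vertex 2.7 1.6 4.0
   vertex 0.6 0.6 0.3
  endloop
 endfacet
 facet normal 0.195 -0.948 -0.252
  outer loop
   vertex 5.4 1.0 2.5
   vertex 0.6 0.6 0.3
   vertex 4.4 1.3 0.6
  endloop
 endfacet
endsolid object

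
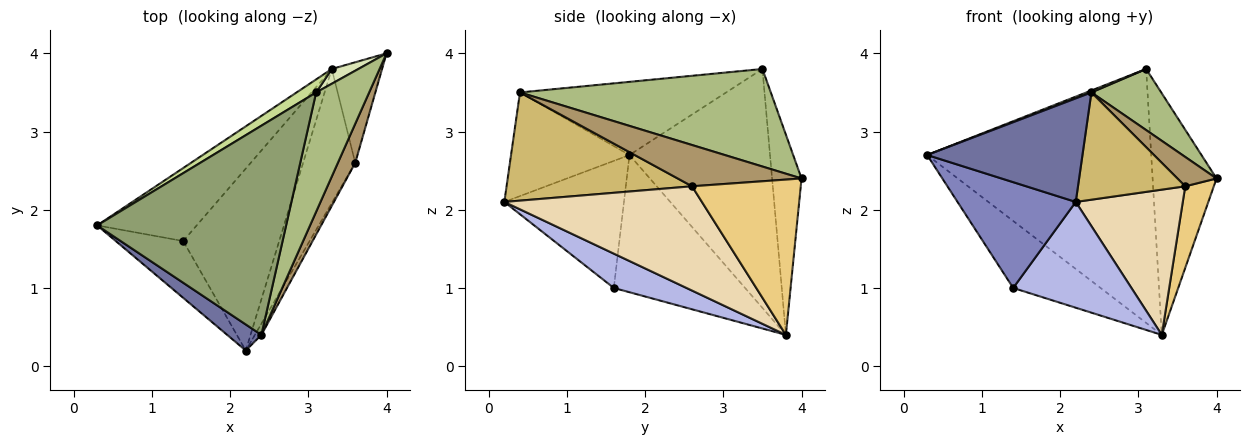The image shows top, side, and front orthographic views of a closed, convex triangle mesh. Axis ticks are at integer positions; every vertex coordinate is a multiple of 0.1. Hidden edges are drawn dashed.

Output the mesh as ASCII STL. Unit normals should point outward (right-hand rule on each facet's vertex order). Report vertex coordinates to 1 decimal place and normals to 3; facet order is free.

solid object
 facet normal -0.595 -0.780 0.196
  outer loop
   vertex 2.4 0.4 3.5
   vertex 0.3 1.8 2.7
   vertex 2.2 0.2 2.1
  endloop
 endfacet
 facet normal -0.665 -0.658 -0.353
  outer loop
   vertex 1.4 1.6 1.0
   vertex 2.2 0.2 2.1
   vertex 0.3 1.8 2.7
  endloop
 endfacet
 facet normal -0.713 0.474 -0.517
  outer loop
   vertex 1.4 1.6 1.0
   vertex 0.3 1.8 2.7
   vertex 3.3 3.8 0.4
  endloop
 endfacet
 facet normal 0.295 -0.480 -0.826
  outer loop
   vertex 1.4 1.6 1.0
   vertex 3.3 3.8 0.4
   vertex 2.2 0.2 2.1
  endloop
 endfacet
 facet normal -0.361 -0.009 0.933
  outer loop
   vertex 3.1 3.5 3.8
   vertex 0.3 1.8 2.7
   vertex 2.4 0.4 3.5
  endloop
 endfacet
 facet normal 0.853 -0.238 0.464
  outer loop
   vertex 3.1 3.5 3.8
   vertex 2.4 0.4 3.5
   vertex 4.0 4.0 2.4
  endloop
 endfacet
 facet normal -0.531 0.846 0.043
  outer loop
   vertex 3.1 3.5 3.8
   vertex 3.3 3.8 0.4
   vertex 0.3 1.8 2.7
  endloop
 endfacet
 facet normal -0.418 0.907 0.055
  outer loop
   vertex 3.1 3.5 3.8
   vertex 4.0 4.0 2.4
   vertex 3.3 3.8 0.4
  endloop
 endfacet
 facet normal 0.885 -0.279 0.373
  outer loop
   vertex 3.6 2.6 2.3
   vertex 4.0 4.0 2.4
   vertex 2.4 0.4 3.5
  endloop
 endfacet
 facet normal 0.864 -0.500 -0.052
  outer loop
   vertex 3.6 2.6 2.3
   vertex 2.4 0.4 3.5
   vertex 2.2 0.2 2.1
  endloop
 endfacet
 facet normal 0.923 -0.242 -0.299
  outer loop
   vertex 3.6 2.6 2.3
   vertex 3.3 3.8 0.4
   vertex 4.0 4.0 2.4
  endloop
 endfacet
 facet normal 0.805 -0.436 -0.402
  outer loop
   vertex 3.6 2.6 2.3
   vertex 2.2 0.2 2.1
   vertex 3.3 3.8 0.4
  endloop
 endfacet
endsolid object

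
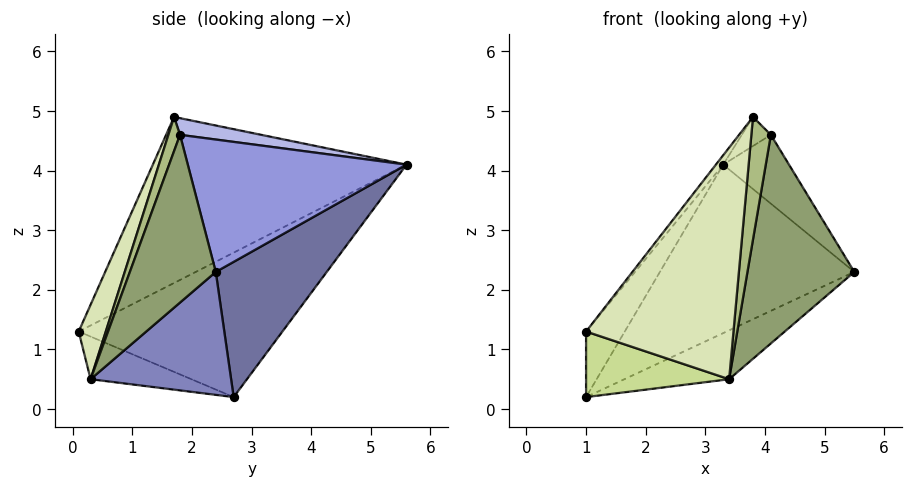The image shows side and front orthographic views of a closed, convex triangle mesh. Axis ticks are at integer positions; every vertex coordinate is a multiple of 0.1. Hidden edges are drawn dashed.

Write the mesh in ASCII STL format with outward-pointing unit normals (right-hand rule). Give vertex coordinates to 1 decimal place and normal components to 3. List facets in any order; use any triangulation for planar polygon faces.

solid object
 facet normal 0.362 0.633 -0.684
  outer loop
   vertex 3.3 5.6 4.1
   vertex 5.5 2.4 2.3
   vertex 1.0 2.7 0.2
  endloop
 endfacet
 facet normal 0.419 0.312 -0.853
  outer loop
   vertex 3.4 0.3 0.5
   vertex 1.0 2.7 0.2
   vertex 5.5 2.4 2.3
  endloop
 endfacet
 facet normal 0.800 0.241 0.550
  outer loop
   vertex 4.1 1.8 4.6
   vertex 5.5 2.4 2.3
   vertex 3.3 5.6 4.1
  endloop
 endfacet
 facet normal 0.648 0.232 0.725
  outer loop
   vertex 4.1 1.8 4.6
   vertex 3.3 5.6 4.1
   vertex 3.8 1.7 4.9
  endloop
 endfacet
 facet normal 0.617 -0.767 0.175
  outer loop
   vertex 4.1 1.8 4.6
   vertex 3.4 0.3 0.5
   vertex 5.5 2.4 2.3
  endloop
 endfacet
 facet normal 0.500 -0.837 0.221
  outer loop
   vertex 4.1 1.8 4.6
   vertex 3.8 1.7 4.9
   vertex 3.4 0.3 0.5
  endloop
 endfacet
 facet normal -0.265 -0.376 -0.888
  outer loop
   vertex 1.0 0.1 1.3
   vertex 1.0 2.7 0.2
   vertex 3.4 0.3 0.5
  endloop
 endfacet
 facet normal 0.173 -0.943 0.284
  outer loop
   vertex 1.0 0.1 1.3
   vertex 3.4 0.3 0.5
   vertex 3.8 1.7 4.9
  endloop
 endfacet
 facet normal -0.899 0.171 0.403
  outer loop
   vertex 1.0 0.1 1.3
   vertex 3.3 5.6 4.1
   vertex 1.0 2.7 0.2
  endloop
 endfacet
 facet normal -0.794 0.023 0.607
  outer loop
   vertex 1.0 0.1 1.3
   vertex 3.8 1.7 4.9
   vertex 3.3 5.6 4.1
  endloop
 endfacet
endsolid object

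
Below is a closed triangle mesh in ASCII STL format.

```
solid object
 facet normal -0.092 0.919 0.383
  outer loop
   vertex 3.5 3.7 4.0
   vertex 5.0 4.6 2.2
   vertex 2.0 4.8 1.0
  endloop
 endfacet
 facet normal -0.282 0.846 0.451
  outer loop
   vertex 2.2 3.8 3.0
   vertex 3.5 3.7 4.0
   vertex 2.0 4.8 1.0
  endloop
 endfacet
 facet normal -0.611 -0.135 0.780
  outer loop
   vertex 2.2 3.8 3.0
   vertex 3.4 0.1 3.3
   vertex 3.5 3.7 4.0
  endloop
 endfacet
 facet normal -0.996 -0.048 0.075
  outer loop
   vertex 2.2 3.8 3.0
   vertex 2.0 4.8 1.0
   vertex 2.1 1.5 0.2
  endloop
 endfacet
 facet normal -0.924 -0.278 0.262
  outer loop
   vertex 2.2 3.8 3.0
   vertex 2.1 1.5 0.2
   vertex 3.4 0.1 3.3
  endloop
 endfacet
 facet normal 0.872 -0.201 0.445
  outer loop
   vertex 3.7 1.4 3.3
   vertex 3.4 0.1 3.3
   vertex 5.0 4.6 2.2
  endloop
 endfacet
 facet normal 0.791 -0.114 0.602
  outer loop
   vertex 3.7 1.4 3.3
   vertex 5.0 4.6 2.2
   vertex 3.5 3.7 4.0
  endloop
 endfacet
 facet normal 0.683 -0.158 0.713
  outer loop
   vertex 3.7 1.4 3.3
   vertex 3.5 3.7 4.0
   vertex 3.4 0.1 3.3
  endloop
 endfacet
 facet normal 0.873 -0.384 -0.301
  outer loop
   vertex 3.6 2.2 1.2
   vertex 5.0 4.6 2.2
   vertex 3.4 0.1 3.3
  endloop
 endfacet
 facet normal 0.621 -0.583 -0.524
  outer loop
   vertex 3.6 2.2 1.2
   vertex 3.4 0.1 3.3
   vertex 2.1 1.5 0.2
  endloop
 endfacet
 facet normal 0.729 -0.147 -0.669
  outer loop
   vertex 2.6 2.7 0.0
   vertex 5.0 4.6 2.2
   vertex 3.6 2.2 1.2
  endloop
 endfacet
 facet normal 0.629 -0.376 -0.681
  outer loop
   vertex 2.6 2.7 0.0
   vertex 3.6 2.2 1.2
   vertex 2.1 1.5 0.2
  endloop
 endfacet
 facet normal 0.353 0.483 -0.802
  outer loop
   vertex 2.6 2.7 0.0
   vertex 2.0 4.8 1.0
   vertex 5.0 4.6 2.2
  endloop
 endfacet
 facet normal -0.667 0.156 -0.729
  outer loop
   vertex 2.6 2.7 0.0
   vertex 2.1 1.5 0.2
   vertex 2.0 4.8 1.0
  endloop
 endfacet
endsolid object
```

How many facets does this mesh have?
14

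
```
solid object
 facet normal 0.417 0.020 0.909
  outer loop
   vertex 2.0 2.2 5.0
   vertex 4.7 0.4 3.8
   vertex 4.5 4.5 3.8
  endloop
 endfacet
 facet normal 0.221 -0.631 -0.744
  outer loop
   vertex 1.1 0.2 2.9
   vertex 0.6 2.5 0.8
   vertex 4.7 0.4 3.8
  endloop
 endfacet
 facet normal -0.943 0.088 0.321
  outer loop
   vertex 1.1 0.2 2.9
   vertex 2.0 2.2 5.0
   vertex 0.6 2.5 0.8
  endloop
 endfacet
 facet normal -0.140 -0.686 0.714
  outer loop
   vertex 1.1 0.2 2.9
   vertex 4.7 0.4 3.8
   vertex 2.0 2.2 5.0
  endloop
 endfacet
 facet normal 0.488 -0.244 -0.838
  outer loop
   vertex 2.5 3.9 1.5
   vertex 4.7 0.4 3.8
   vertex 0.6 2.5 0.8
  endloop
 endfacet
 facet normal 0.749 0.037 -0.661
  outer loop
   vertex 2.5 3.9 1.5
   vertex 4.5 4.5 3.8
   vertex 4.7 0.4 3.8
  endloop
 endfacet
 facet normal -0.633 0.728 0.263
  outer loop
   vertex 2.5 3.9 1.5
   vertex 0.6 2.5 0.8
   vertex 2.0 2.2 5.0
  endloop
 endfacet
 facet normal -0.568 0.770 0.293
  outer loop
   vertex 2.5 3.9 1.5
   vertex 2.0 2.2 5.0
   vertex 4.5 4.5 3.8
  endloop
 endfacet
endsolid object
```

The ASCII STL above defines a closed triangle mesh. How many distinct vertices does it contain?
6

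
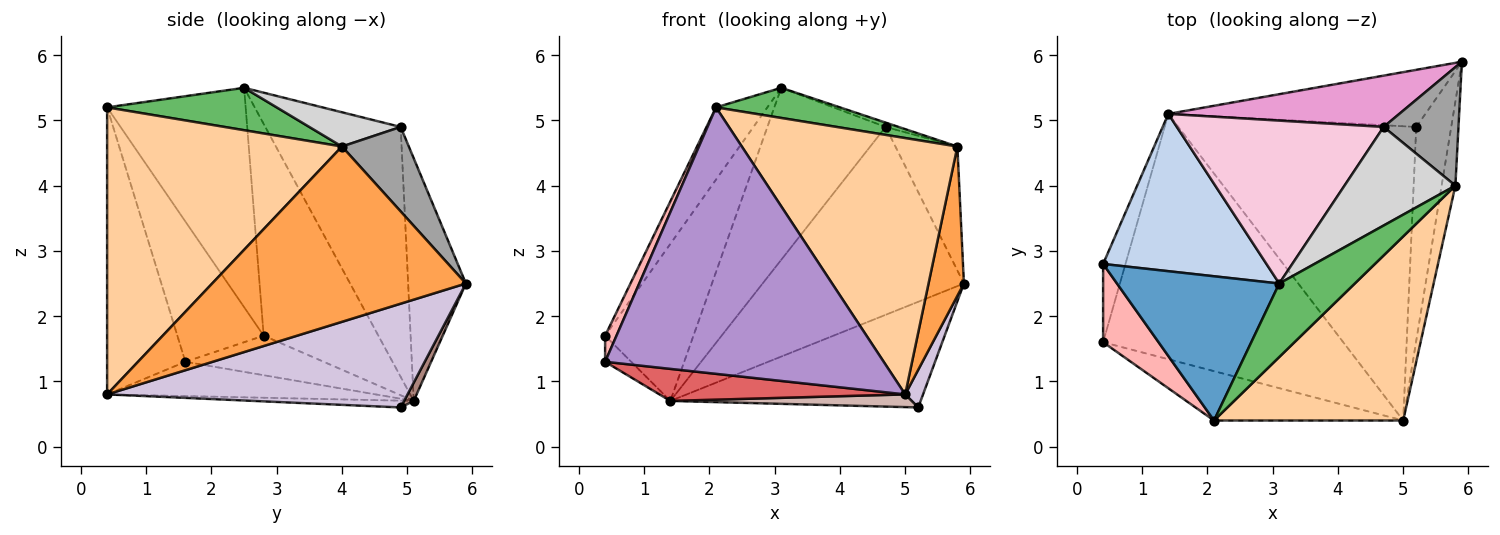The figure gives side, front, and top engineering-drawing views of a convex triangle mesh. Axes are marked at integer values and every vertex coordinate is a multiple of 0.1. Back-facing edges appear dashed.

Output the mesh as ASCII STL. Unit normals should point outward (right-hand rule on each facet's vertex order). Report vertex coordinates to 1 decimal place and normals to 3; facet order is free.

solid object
 facet normal -0.770 0.285 0.570
  outer loop
   vertex 2.1 0.4 5.2
   vertex 3.1 2.5 5.5
   vertex 0.4 2.8 1.7
  endloop
 endfacet
 facet normal -0.676 0.521 0.521
  outer loop
   vertex 1.4 5.1 0.7
   vertex 0.4 2.8 1.7
   vertex 3.1 2.5 5.5
  endloop
 endfacet
 facet normal 0.987 -0.138 -0.077
  outer loop
   vertex 5.8 4.0 4.6
   vertex 5.0 0.4 0.8
   vertex 5.9 5.9 2.5
  endloop
 endfacet
 facet normal 0.663 -0.608 0.437
  outer loop
   vertex 5.8 4.0 4.6
   vertex 2.1 0.4 5.2
   vertex 5.0 0.4 0.8
  endloop
 endfacet
 facet normal 0.461 -0.337 0.821
  outer loop
   vertex 5.8 4.0 4.6
   vertex 3.1 2.5 5.5
   vertex 2.1 0.4 5.2
  endloop
 endfacet
 facet normal -0.859 0.162 -0.486
  outer loop
   vertex 0.4 1.6 1.3
   vertex 0.4 2.8 1.7
   vertex 1.4 5.1 0.7
  endloop
 endfacet
 facet normal -0.140 -0.128 -0.982
  outer loop
   vertex 0.4 1.6 1.3
   vertex 1.4 5.1 0.7
   vertex 5.0 0.4 0.8
  endloop
 endfacet
 facet normal -0.923 -0.122 0.365
  outer loop
   vertex 0.4 1.6 1.3
   vertex 2.1 0.4 5.2
   vertex 0.4 2.8 1.7
  endloop
 endfacet
 facet normal -0.266 -0.948 -0.176
  outer loop
   vertex 0.4 1.6 1.3
   vertex 5.0 0.4 0.8
   vertex 2.1 0.4 5.2
  endloop
 endfacet
 facet normal 0.946 -0.056 -0.319
  outer loop
   vertex 5.2 4.9 0.6
   vertex 5.9 5.9 2.5
   vertex 5.0 0.4 0.8
  endloop
 endfacet
 facet normal 0.034 0.879 -0.475
  outer loop
   vertex 5.2 4.9 0.6
   vertex 1.4 5.1 0.7
   vertex 5.9 5.9 2.5
  endloop
 endfacet
 facet normal -0.029 -0.043 -0.999
  outer loop
   vertex 5.2 4.9 0.6
   vertex 5.0 0.4 0.8
   vertex 1.4 5.1 0.7
  endloop
 endfacet
 facet normal -0.267 0.930 0.254
  outer loop
   vertex 4.7 4.9 4.9
   vertex 5.9 5.9 2.5
   vertex 1.4 5.1 0.7
  endloop
 endfacet
 facet normal -0.639 0.558 0.529
  outer loop
   vertex 4.7 4.9 4.9
   vertex 1.4 5.1 0.7
   vertex 3.1 2.5 5.5
  endloop
 endfacet
 facet normal 0.615 0.570 0.545
  outer loop
   vertex 4.7 4.9 4.9
   vertex 5.8 4.0 4.6
   vertex 5.9 5.9 2.5
  endloop
 endfacet
 facet normal 0.295 0.042 0.955
  outer loop
   vertex 4.7 4.9 4.9
   vertex 3.1 2.5 5.5
   vertex 5.8 4.0 4.6
  endloop
 endfacet
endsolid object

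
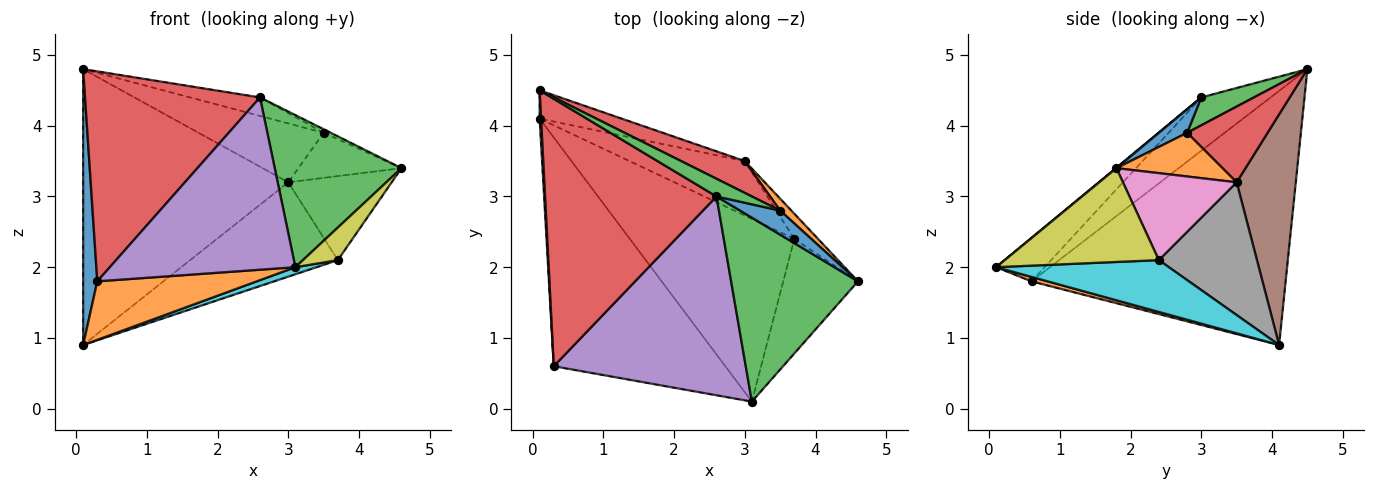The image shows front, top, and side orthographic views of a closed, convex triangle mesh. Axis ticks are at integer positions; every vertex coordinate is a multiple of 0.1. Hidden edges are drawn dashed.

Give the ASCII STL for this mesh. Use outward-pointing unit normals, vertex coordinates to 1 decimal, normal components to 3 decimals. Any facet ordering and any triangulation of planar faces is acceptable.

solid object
 facet normal -0.998 -0.056 0.006
  outer loop
   vertex 0.3 0.6 1.8
   vertex 0.1 4.5 4.8
   vertex 0.1 4.1 0.9
  endloop
 endfacet
 facet normal 0.025 -0.248 -0.969
  outer loop
   vertex 0.3 0.6 1.8
   vertex 0.1 4.1 0.9
   vertex 3.1 0.1 2.0
  endloop
 endfacet
 facet normal 0.003 -0.637 0.771
  outer loop
   vertex 2.6 3.0 4.4
   vertex 3.1 0.1 2.0
   vertex 4.6 1.8 3.4
  endloop
 endfacet
 facet normal -0.238 -0.600 0.764
  outer loop
   vertex 2.6 3.0 4.4
   vertex 0.1 4.5 4.8
   vertex 0.3 0.6 1.8
  endloop
 endfacet
 facet normal -0.168 -0.646 0.745
  outer loop
   vertex 2.6 3.0 4.4
   vertex 0.3 0.6 1.8
   vertex 3.1 0.1 2.0
  endloop
 endfacet
 facet normal 0.276 0.956 -0.098
  outer loop
   vertex 3.0 3.5 3.2
   vertex 0.1 4.1 0.9
   vertex 0.1 4.5 4.8
  endloop
 endfacet
 facet normal 0.725 0.659 -0.198
  outer loop
   vertex 3.7 2.4 2.1
   vertex 3.0 3.5 3.2
   vertex 4.6 1.8 3.4
  endloop
 endfacet
 facet normal 0.499 0.751 -0.433
  outer loop
   vertex 3.7 2.4 2.1
   vertex 0.1 4.1 0.9
   vertex 3.0 3.5 3.2
  endloop
 endfacet
 facet normal 0.770 -0.174 -0.614
  outer loop
   vertex 3.7 2.4 2.1
   vertex 4.6 1.8 3.4
   vertex 3.1 0.1 2.0
  endloop
 endfacet
 facet normal 0.300 -0.037 -0.953
  outer loop
   vertex 3.7 2.4 2.1
   vertex 3.1 0.1 2.0
   vertex 0.1 4.1 0.9
  endloop
 endfacet
 facet normal 0.503 0.126 0.855
  outer loop
   vertex 3.5 2.8 3.9
   vertex 2.6 3.0 4.4
   vertex 4.6 1.8 3.4
  endloop
 endfacet
 facet normal 0.705 0.685 0.181
  outer loop
   vertex 3.5 2.8 3.9
   vertex 4.6 1.8 3.4
   vertex 3.0 3.5 3.2
  endloop
 endfacet
 facet normal 0.478 0.635 0.607
  outer loop
   vertex 3.5 2.8 3.9
   vertex 0.1 4.5 4.8
   vertex 2.6 3.0 4.4
  endloop
 endfacet
 facet normal 0.492 0.766 0.414
  outer loop
   vertex 3.5 2.8 3.9
   vertex 3.0 3.5 3.2
   vertex 0.1 4.5 4.8
  endloop
 endfacet
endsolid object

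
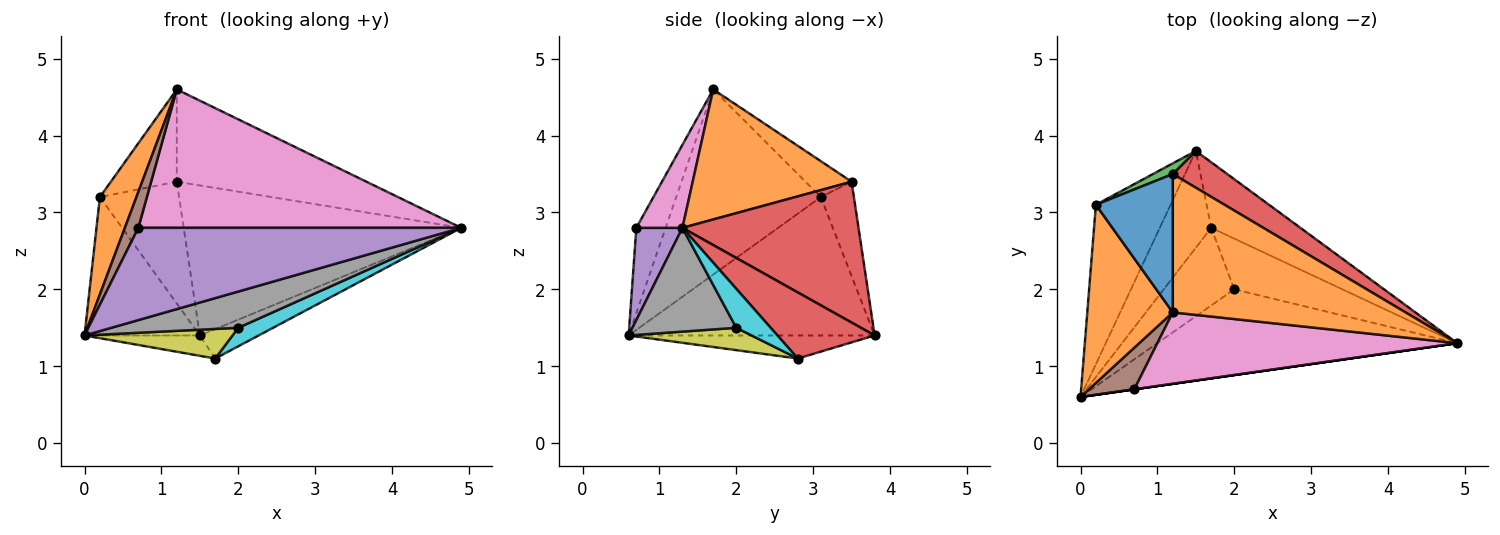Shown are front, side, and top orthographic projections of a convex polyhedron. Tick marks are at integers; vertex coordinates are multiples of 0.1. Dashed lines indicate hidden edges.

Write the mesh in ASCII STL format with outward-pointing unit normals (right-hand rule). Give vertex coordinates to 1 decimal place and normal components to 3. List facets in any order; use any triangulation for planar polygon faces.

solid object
 facet normal -0.813 0.381 -0.439
  outer loop
   vertex 0.2 3.1 3.2
   vertex 1.5 3.8 1.4
   vertex 0.0 0.6 1.4
  endloop
 endfacet
 facet normal -0.885 -0.223 0.409
  outer loop
   vertex 0.2 3.1 3.2
   vertex 0.0 0.6 1.4
   vertex 1.2 1.7 4.6
  endloop
 endfacet
 facet normal -0.402 0.188 -0.896
  outer loop
   vertex 1.7 2.8 1.1
   vertex 0.0 0.6 1.4
   vertex 1.5 3.8 1.4
  endloop
 endfacet
 facet normal 0.560 0.339 -0.756
  outer loop
   vertex 1.7 2.8 1.1
   vertex 1.5 3.8 1.4
   vertex 4.9 1.3 2.8
  endloop
 endfacet
 facet normal 0.141 -0.990 0.000
  outer loop
   vertex 0.7 0.7 2.8
   vertex 0.0 0.6 1.4
   vertex 4.9 1.3 2.8
  endloop
 endfacet
 facet normal -0.818 -0.375 0.436
  outer loop
   vertex 0.7 0.7 2.8
   vertex 1.2 1.7 4.6
   vertex 0.0 0.6 1.4
  endloop
 endfacet
 facet normal 0.126 -0.882 0.455
  outer loop
   vertex 0.7 0.7 2.8
   vertex 4.9 1.3 2.8
   vertex 1.2 1.7 4.6
  endloop
 endfacet
 facet normal 0.304 -0.371 -0.877
  outer loop
   vertex 2.0 2.0 1.5
   vertex 4.9 1.3 2.8
   vertex 0.0 0.6 1.4
  endloop
 endfacet
 facet normal 0.284 -0.342 -0.896
  outer loop
   vertex 2.0 2.0 1.5
   vertex 0.0 0.6 1.4
   vertex 1.7 2.8 1.1
  endloop
 endfacet
 facet normal 0.321 -0.325 -0.890
  outer loop
   vertex 2.0 2.0 1.5
   vertex 1.7 2.8 1.1
   vertex 4.9 1.3 2.8
  endloop
 endfacet
 facet normal -0.362 0.517 0.776
  outer loop
   vertex 1.2 3.5 3.4
   vertex 0.2 3.1 3.2
   vertex 1.2 1.7 4.6
  endloop
 endfacet
 facet normal 0.421 0.503 0.755
  outer loop
   vertex 1.2 3.5 3.4
   vertex 1.2 1.7 4.6
   vertex 4.9 1.3 2.8
  endloop
 endfacet
 facet normal -0.384 0.920 0.080
  outer loop
   vertex 1.2 3.5 3.4
   vertex 1.5 3.8 1.4
   vertex 0.2 3.1 3.2
  endloop
 endfacet
 facet normal 0.525 0.827 0.203
  outer loop
   vertex 1.2 3.5 3.4
   vertex 4.9 1.3 2.8
   vertex 1.5 3.8 1.4
  endloop
 endfacet
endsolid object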